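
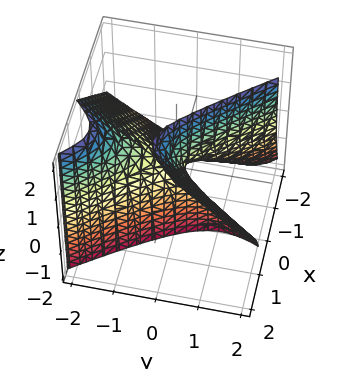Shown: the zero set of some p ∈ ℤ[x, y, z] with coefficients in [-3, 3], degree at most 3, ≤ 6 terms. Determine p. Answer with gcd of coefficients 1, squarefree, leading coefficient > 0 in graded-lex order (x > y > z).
3*x^2 - 3*x*z - 2*y^2 - 2*y*z + z

First, degree: the shape is more complex than any degree-1 surface, so deg p = 2.
Next, observable constraints: one z-axis crossing is at z = 0; one y-axis crossing is at y = 0; one x-axis crossing is at x = 0.
Finally, putting this together gives p.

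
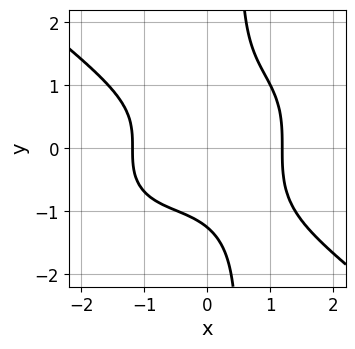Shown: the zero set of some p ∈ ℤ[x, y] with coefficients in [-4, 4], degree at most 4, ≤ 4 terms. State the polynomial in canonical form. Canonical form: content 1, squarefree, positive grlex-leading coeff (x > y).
x^4 + 2*x*y^3 - y^3 - 2

1. The degree is 4 — no degree-3 curve has this shape.
2. The integer polynomial consistent with all of this is the stated p.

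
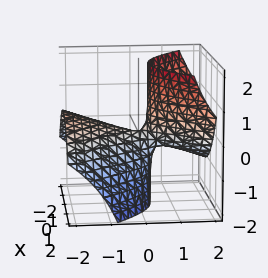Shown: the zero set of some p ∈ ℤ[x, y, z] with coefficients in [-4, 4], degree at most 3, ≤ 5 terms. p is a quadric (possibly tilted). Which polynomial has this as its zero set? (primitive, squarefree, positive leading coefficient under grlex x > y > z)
First, degree: a generic line meets the surface in up to 2 points, so deg p = 2.
Then, reading off the gridlines: it meets the x-axis at x = 0 (among the integer gridlines); it crosses the y-axis at the gridline y = 0; one z-axis crossing is at z = 0.
Finally, assembling these constraints gives the stated polynomial.

2*x^2 - y^2 - 3*y*z + z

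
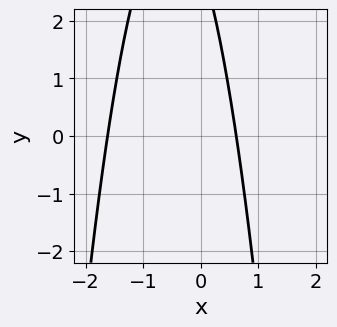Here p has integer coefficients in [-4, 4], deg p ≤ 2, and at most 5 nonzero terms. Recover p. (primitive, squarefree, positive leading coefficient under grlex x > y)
1. The degree is 2 — no degree-1 curve has this shape.
2. From the visible intercepts: no y-intercept at any integer in the box.
3. Assembling these constraints gives the stated polynomial.

3*x^2 + 3*x + y - 3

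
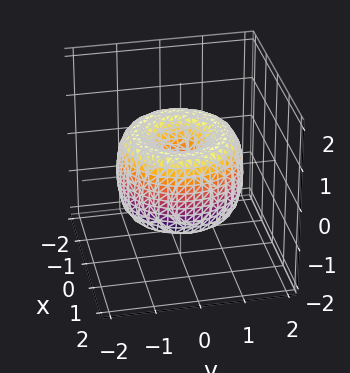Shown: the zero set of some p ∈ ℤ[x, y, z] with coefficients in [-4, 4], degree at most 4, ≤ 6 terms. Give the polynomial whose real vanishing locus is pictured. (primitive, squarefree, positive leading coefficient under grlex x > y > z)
x^4 + 2*x^2*y^2 + y^4 - 2*x^2 - 2*y^2 + z^2

(a) Degree: the shape is more complex than any degree-3 surface, so deg p = 4.
(b) Symmetry: every cross-section ⟂ z is a circle, so x, y appear only via x² + y².
(c) From the axis intercepts and sections: a circular section at z = -1 has radius exactly 1; it crosses the x-axis at the gridline x = 0; it crosses the z-axis at the gridline z = 0.
(d) Fitting integer coefficients to these (and the overall shape) gives p.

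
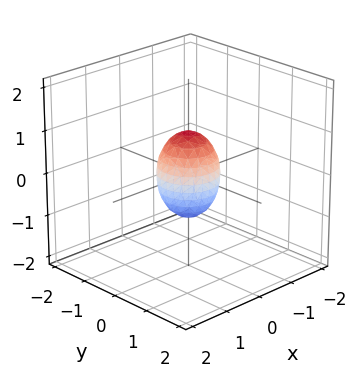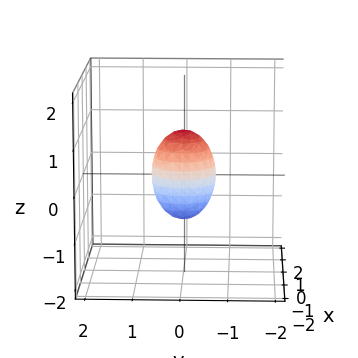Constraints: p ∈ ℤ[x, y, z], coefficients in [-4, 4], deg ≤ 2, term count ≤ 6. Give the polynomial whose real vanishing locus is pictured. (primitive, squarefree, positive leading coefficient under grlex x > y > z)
1. The degree is 2 — bounded and convex; a quadric.
2. Symmetries: rotational symmetry about the z-axis ⇒ p depends on x, y only through x² + y²; it's symmetric under z → −z, forcing even powers of z.
3. From the axis intercepts and sections: a circular section at z = 0 has radius between 0 and 1; the z-axis gridline crossings are at z ∈ {-1, 1}.
4. Solving for integer coefficients yields p as stated.

2*x^2 + 2*y^2 + z^2 - 1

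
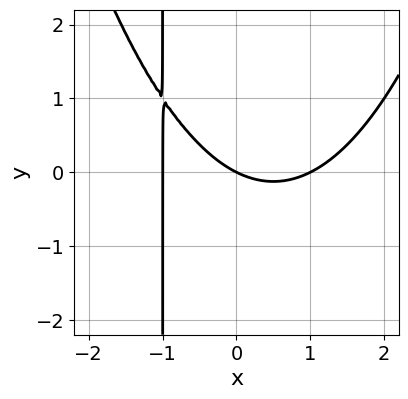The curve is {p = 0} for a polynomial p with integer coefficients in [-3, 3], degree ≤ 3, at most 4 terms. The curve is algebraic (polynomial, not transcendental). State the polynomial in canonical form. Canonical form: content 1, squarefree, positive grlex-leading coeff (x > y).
(a) deg p = 3.
(b) Against the integer gridlines: among the integer gridlines, it crosses the x-axis at x ∈ {-1, 0, 1}; it crosses the y-axis at the gridline y = 0.
(c) Matching integer coefficients to the picture gives p.

x^3 - 2*x*y - x - 2*y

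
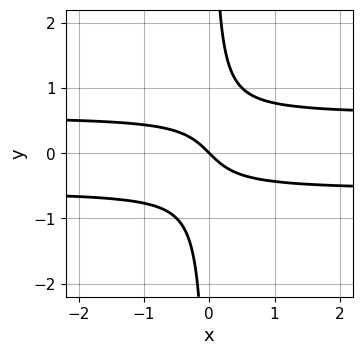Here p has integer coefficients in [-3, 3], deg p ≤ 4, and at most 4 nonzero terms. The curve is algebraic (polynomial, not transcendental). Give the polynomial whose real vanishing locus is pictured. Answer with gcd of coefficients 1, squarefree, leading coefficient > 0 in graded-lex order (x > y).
1. Degree: the shape is more complex than any degree-2 curve, so deg p = 3.
2. Observable constraints: it crosses the y-axis at the gridline y = 0; it crosses the x-axis at the gridline x = 0.
3. These observations pin down the coefficients.

3*x*y^2 - x - y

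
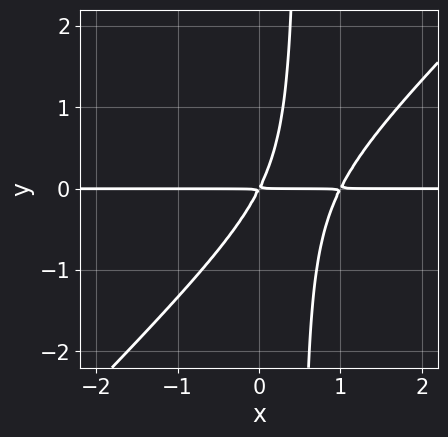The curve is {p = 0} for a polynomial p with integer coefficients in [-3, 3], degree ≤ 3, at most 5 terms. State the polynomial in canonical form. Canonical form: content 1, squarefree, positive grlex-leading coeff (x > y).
2*x^2*y - 2*x*y^2 - 2*x*y + y^2

deg p = 3. No degree-2 curve has this shape.
From the axis intercepts and sections: the visible x-axis segment lies entirely on the curve.
Fitting integer coefficients to these (and the overall shape) gives p.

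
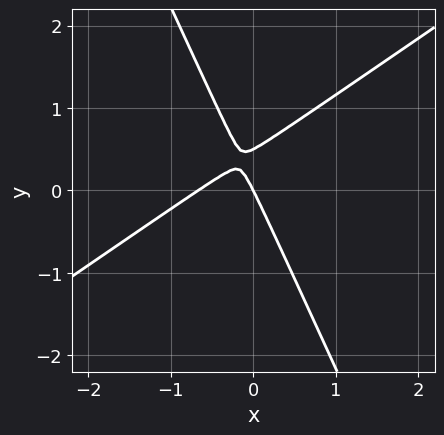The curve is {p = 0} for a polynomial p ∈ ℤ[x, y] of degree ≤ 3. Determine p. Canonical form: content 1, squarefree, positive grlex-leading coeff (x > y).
3*x^2 - 3*x*y - 2*y^2 + 2*x + y

deg p = 2. No degree-1 curve has this shape.
Against the integer gridlines: one y-axis crossing is at y = 0; it crosses the x-axis at the gridline x = 0.
Solving for integer coefficients yields p as stated.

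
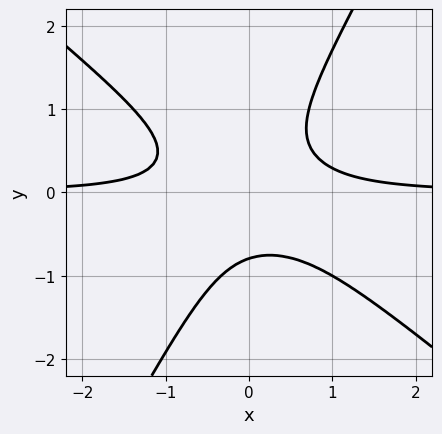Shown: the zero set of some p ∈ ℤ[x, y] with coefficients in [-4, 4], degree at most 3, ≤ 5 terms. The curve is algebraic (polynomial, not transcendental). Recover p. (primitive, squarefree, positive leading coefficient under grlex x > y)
3*x^2*y + 2*x*y^2 - 2*y^3 - 1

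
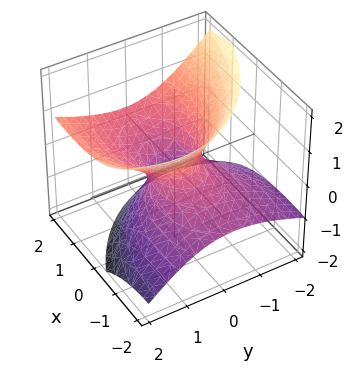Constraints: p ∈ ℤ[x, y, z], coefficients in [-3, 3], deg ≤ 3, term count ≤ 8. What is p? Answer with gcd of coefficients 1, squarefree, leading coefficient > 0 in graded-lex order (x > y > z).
x^2 - 3*x*z + 2*y^2 - 2*y*z - 3*z^2 - 1

1. Degree: no degree-1 surface has this shape, so deg p = 2.
2. Checking where it meets the axes: no z-intercept at any integer in the box; among the integer gridlines, it crosses the x-axis at x ∈ {-1, 1}.
3. The integer polynomial consistent with all of this is the stated p.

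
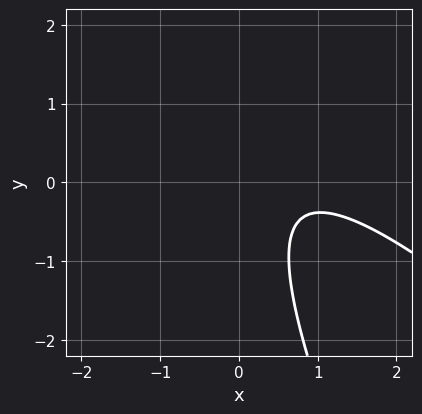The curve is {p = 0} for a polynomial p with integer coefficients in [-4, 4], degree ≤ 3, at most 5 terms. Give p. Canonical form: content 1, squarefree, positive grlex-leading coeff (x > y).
First, the degree is 2 — the shape is more complex than any degree-1 curve.
Then, against the integer gridlines: no y-intercept at any integer in the box; it misses every integer gridline on the x-axis.
Finally, these observations pin down the coefficients.

2*x^2 + 3*x*y + y^2 - 3*x + 2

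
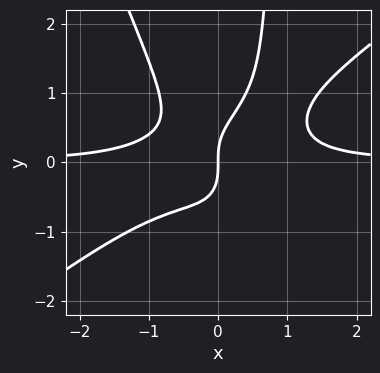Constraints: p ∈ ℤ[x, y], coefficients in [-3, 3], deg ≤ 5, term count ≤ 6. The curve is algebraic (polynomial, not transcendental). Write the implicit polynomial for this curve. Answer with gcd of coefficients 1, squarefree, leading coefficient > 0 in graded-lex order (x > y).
deg p = 4.
Against the integer gridlines: it meets the x-axis at x = 0 (among the integer gridlines); it crosses the y-axis at the gridline y = 0.
These observations pin down the coefficients.

2*x^3*y - 2*x^2*y^2 - x*y^3 + y^3 - x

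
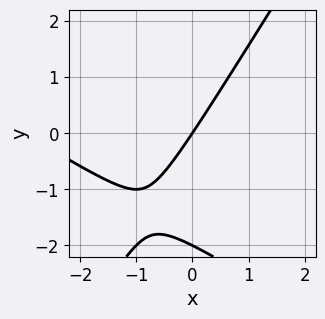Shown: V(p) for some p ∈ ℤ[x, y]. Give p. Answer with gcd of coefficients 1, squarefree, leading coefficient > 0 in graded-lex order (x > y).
The degree is 2 — a generic line meets the curve in up to 2 points.
Reading off the gridlines: it crosses the x-axis at the gridline x = 0; among the integer gridlines, it crosses the y-axis at y ∈ {-2, 0}.
Matching integer coefficients to the picture gives p.

x^2 + x*y - y^2 + 3*x - 2*y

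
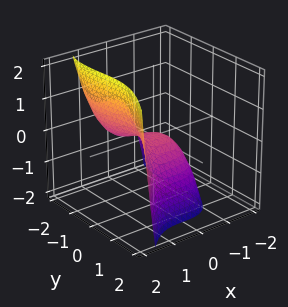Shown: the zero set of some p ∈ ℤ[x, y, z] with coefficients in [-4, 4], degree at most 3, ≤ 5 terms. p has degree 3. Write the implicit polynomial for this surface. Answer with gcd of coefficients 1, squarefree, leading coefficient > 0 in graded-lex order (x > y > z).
3*x^3 - y^3 - 2*y^2 - 3*z

(a) The degree is 3 — the shape is more complex than any degree-2 surface.
(b) From the axis intercepts and sections: it meets the z-axis at z = 0 (among the integer gridlines); one x-axis crossing is at x = 0; among the integer gridlines, it crosses the y-axis at y ∈ {-2, 0}.
(c) Matching integer coefficients to the picture gives p.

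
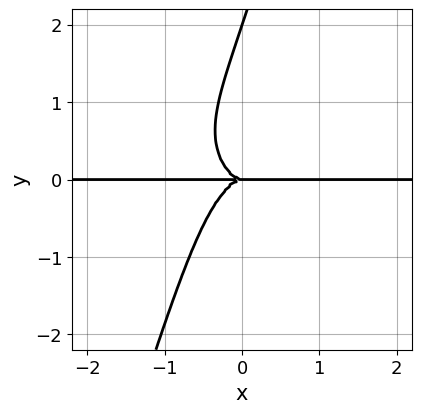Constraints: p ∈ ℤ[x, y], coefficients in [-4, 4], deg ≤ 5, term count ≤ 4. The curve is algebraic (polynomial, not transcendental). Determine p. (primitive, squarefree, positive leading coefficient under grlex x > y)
3*x^3*y + 3*x*y^3 - y^4 + 2*y^3

1. Degree: the shape is more complex than any degree-3 curve, so deg p = 4.
2. Checking where it meets the axes: among the integer gridlines, it crosses the y-axis at y ∈ {0, 2}; the visible x-axis segment lies entirely on the curve.
3. Putting this together gives p.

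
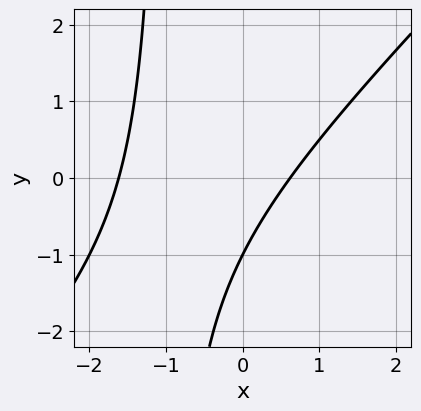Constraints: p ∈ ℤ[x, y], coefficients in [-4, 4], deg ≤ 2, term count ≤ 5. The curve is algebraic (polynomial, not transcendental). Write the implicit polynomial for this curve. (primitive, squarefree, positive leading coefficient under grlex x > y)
x^2 - x*y + x - y - 1

deg p = 2.
From the axis intercepts and sections: it meets the y-axis at y = -1 (among the integer gridlines).
Together with the visible shape, these determine p as stated.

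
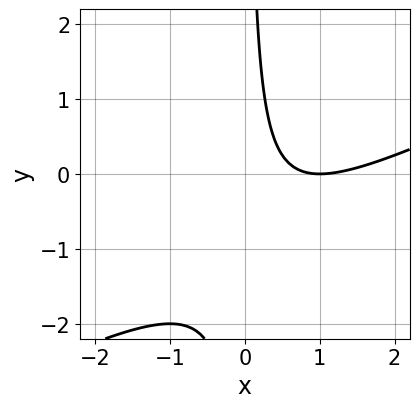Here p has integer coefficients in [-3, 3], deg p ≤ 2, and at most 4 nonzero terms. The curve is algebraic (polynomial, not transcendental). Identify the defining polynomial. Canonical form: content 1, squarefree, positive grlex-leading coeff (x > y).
x^2 - 2*x*y - 2*x + 1

First, the degree is 2 — no degree-1 curve has this shape.
Next, reading off the gridlines: one x-axis crossing is at x = 1; no y-intercept at any integer in the box.
Finally, fitting integer coefficients to these (and the overall shape) gives p.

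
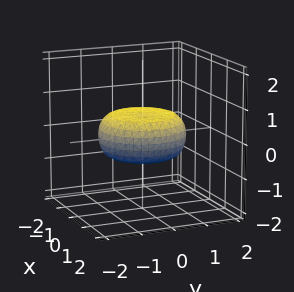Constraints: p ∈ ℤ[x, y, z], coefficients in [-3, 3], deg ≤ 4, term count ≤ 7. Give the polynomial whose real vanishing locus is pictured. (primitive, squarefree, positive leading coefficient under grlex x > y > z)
(a) Degree: no degree-3 surface has this shape, so deg p = 4.
(b) By symmetry, the z-axis is an axis of rotation, so x and y enter only as x² + y².
(c) Observable constraints: a circular section at z = 0 has radius between 1 and 2.
(d) Together with the visible shape, these determine p as stated.

x^4 + 2*x^2*y^2 + y^4 - x^2 - y^2 + 3*z^2 - 1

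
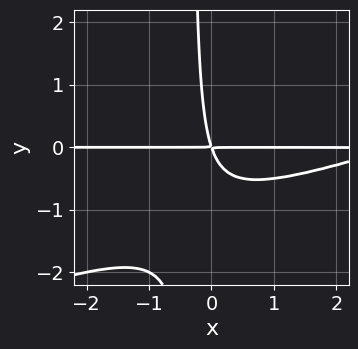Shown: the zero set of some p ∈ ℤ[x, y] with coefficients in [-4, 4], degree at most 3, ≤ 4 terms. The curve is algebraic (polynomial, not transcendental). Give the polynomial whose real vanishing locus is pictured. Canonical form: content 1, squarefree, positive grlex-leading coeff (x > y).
x^2*y - 3*x*y^2 - 3*x*y - y^2

First, the degree is 3 — no degree-2 curve has this shape.
Next, checking where it meets the axes: every point of the x-axis in the box is on the curve.
Finally, together with the visible shape, these determine p as stated.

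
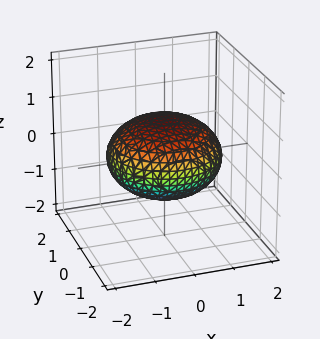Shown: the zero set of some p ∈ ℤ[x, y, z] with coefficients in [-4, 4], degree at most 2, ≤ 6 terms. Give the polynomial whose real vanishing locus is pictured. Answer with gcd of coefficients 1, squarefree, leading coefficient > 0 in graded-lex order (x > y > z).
x^2 + y^2 + 2*z^2 - 2

First, degree: the shape is more complex than any degree-1 surface, so deg p = 2.
Next, symmetry: the surface is invariant under rotation about z: p = q(x² + y², z).
Then, from the visible intercepts: the z-axis gridline crossings are at z ∈ {-1, 1}; a circular section at z = 0 has radius between 1 and 2.
Finally, together with the visible shape, these determine p as stated.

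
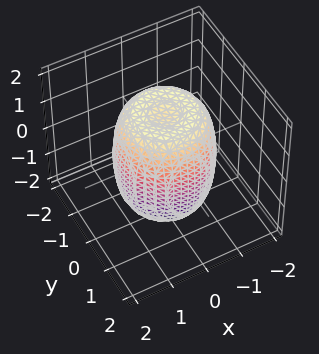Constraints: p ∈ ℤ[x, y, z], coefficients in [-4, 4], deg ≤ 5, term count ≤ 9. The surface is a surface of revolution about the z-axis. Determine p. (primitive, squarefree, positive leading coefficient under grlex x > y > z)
2*x^4 + 4*x^2*y^2 + 2*y^4 - 2*x^2 - 2*y^2 + z^2 - 2

Degree: the shape is more complex than any degree-3 surface, so deg p = 4.
Symmetries: rotational symmetry about the z-axis ⇒ p depends on x, y only through x² + y².
Against the integer gridlines: a circular section at z = 1 has radius between 1 and 2.
Fitting integer coefficients to these (and the overall shape) gives p.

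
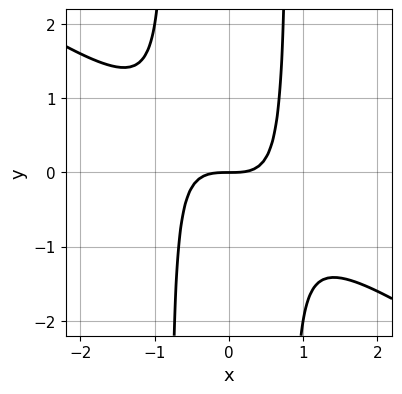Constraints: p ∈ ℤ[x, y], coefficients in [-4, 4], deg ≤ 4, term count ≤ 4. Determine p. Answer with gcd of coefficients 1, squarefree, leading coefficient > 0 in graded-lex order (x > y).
First, deg p = 3.
Next, from the axis intercepts and sections: it meets the x-axis at x = 0 (among the integer gridlines); one y-axis crossing is at y = 0.
Finally, solving for integer coefficients yields p as stated.

2*x^3 + 3*x^2*y - 2*y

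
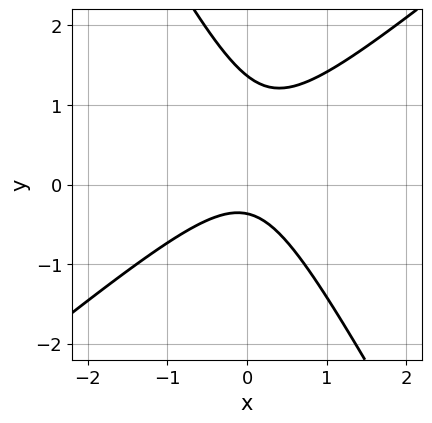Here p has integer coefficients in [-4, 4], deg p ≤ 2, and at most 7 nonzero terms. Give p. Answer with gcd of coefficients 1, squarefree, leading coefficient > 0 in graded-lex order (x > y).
3*x^2 - 2*x*y - 2*y^2 + 2*y + 1

(a) The degree is 2 — no degree-1 curve has this shape.
(b) Reading off the gridlines: no x-intercept at any integer in the box.
(c) These observations pin down the coefficients.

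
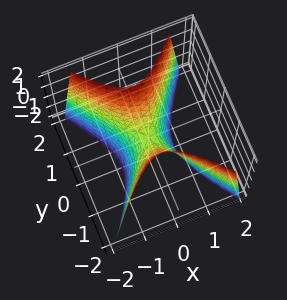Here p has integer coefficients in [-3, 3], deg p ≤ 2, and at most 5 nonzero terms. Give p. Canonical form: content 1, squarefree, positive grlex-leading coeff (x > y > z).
3*x^2 - 2*y^2 + z

First, degree: a hyperbolic paraboloid; a quadric, so deg p = 2.
Then, symmetries: it's symmetric under x → −x, forcing even powers of x; the y ↦ −y reflection is a symmetry, so y appears only in even powers.
Then, from the visible intercepts: it crosses the z-axis at the gridline z = 0; one x-axis crossing is at x = 0; one y-axis crossing is at y = 0.
Finally, solving for integer coefficients yields p as stated.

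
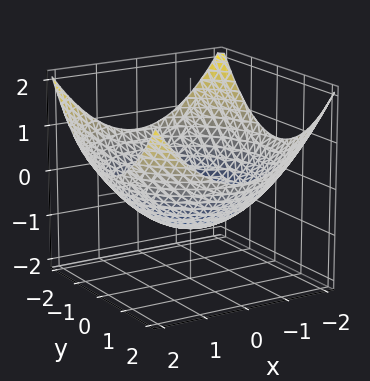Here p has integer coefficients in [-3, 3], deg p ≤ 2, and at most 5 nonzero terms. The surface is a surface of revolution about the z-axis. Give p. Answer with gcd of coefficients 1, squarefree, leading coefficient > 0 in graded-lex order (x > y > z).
x^2 + y^2 - 3*z - 3

(a) deg p = 2. The shape is more complex than any degree-1 surface.
(b) Symmetries: the z-axis is an axis of rotation, so x and y enter only as x² + y².
(c) Checking where it meets the axes: a circular section at z = 0 has radius between 1 and 2; it meets the z-axis at z = -1 (among the integer gridlines).
(d) Solving for integer coefficients yields p as stated.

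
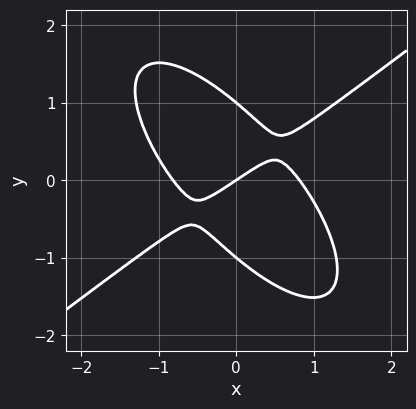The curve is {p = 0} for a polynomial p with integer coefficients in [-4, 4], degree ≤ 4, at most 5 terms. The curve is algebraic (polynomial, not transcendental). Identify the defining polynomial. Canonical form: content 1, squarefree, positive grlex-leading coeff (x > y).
3*x^3 - 3*x*y^2 - 3*y^3 - 2*x + 3*y

First, deg p = 3. A generic line meets the curve in up to 3 points.
Then, from the axis intercepts and sections: the y-axis gridline crossings are at y ∈ {-1, 0, 1}; one x-axis crossing is at x = 0.
Finally, these observations pin down the coefficients.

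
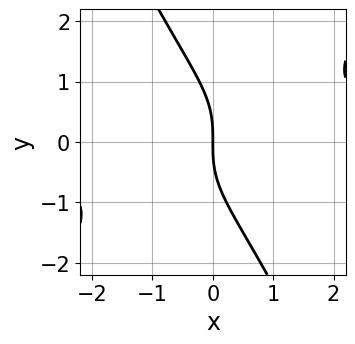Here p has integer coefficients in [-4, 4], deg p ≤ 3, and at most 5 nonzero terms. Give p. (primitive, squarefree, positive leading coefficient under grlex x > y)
First, the degree is 3 — the shape is more complex than any degree-2 curve.
Next, observable constraints: it meets the y-axis at y = 0 (among the integer gridlines); one x-axis crossing is at x = 0.
Finally, assembling these constraints gives the stated polynomial.

2*x^2*y - x*y^2 - y^3 - 3*x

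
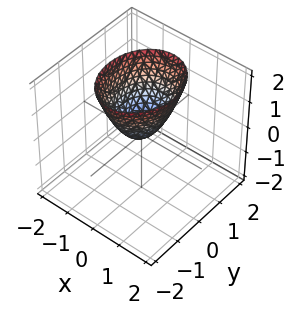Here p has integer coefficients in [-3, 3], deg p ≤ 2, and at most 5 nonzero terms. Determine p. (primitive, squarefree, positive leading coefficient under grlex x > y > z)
3*x^2 + 2*y^2 - 2*z

(a) Degree: a single bowl opening along one axis; a quadric, so deg p = 2.
(b) Symmetries: mirror symmetry x ↦ −x ⇒ only even powers of x; the y ↦ −y reflection is a symmetry, so y appears only in even powers.
(c) From the visible intercepts: one y-axis crossing is at y = 0; it crosses the x-axis at the gridline x = 0; it meets the z-axis at z = 0 (among the integer gridlines).
(d) Assembling these constraints gives the stated polynomial.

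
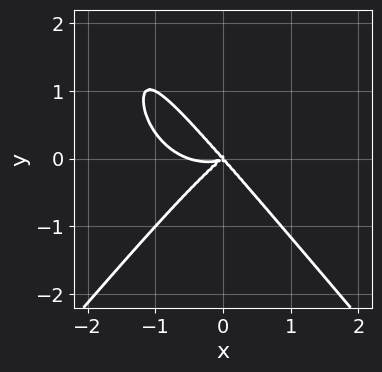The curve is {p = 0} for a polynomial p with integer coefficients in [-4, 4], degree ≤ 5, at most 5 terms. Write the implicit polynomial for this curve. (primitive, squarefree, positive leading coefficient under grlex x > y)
Degree: the shape is more complex than any degree-3 curve, so deg p = 4.
Reading off the gridlines: one y-axis crossing is at y = 0; it meets the x-axis at x = 0 (among the integer gridlines).
Solving for integer coefficients yields p as stated.

2*x^4 - y^4 + x^3 - 3*x^2*y + 3*y^3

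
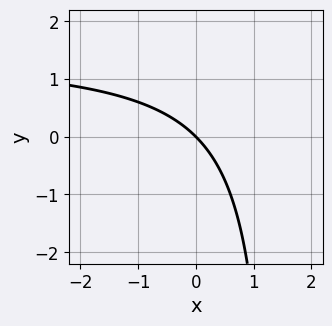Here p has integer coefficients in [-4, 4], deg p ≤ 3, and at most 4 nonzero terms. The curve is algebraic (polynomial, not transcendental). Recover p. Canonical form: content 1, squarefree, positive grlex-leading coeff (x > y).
First, deg p = 2. A generic line meets the curve in up to 2 points.
Next, observable constraints: it meets the y-axis at y = 0 (among the integer gridlines); it crosses the x-axis at the gridline x = 0.
Finally, these observations pin down the coefficients.

2*x*y - 3*x - 3*y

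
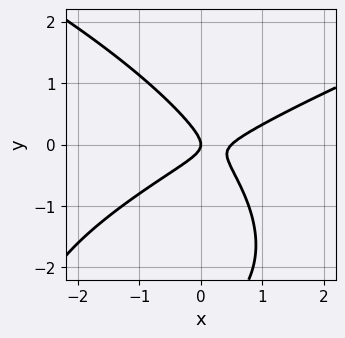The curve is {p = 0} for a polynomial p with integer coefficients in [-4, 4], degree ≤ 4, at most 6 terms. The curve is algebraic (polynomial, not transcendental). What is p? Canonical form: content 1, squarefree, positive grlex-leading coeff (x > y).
y^3 - 2*x^2 + 2*x*y + 3*y^2 + x

deg p = 3. A generic line meets the curve in up to 3 points.
Checking where it meets the axes: one x-axis crossing is at x = 0; it meets the y-axis at y = 0 (among the integer gridlines).
Together with the visible shape, these determine p as stated.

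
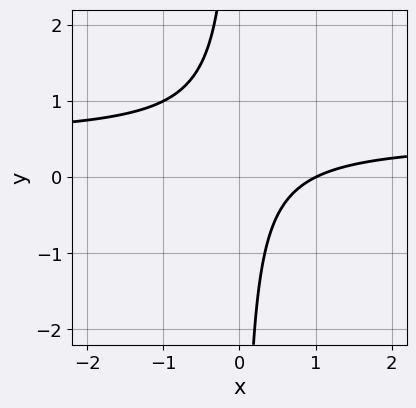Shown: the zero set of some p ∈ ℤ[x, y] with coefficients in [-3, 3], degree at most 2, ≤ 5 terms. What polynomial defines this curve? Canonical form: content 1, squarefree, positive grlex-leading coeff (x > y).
2*x*y - x + 1

First, degree: a generic line meets the curve in up to 2 points, so deg p = 2.
Then, observable constraints: one x-axis crossing is at x = 1; it misses every integer gridline on the y-axis.
Finally, these observations pin down the coefficients.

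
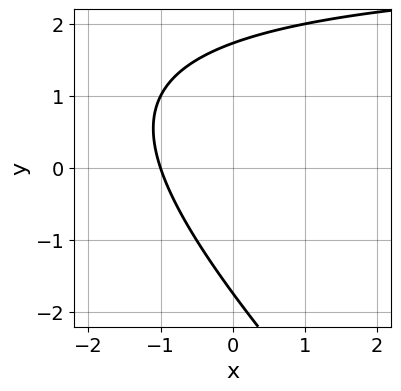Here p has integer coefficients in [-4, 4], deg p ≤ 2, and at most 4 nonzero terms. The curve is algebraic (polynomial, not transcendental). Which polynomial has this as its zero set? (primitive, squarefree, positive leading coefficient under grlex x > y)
1. The degree is 2 — a generic line meets the curve in up to 2 points.
2. From the visible intercepts: it meets the x-axis at x = -1 (among the integer gridlines).
3. These observations pin down the coefficients.

x*y + y^2 - 3*x - 3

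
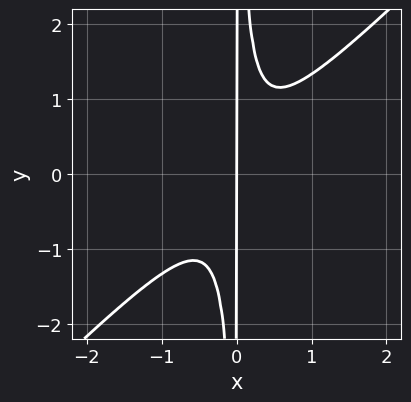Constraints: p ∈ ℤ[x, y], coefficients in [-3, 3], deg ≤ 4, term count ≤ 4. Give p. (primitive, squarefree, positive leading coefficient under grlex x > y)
3*x^3 - 3*x^2*y + x

Degree: a generic line meets the curve in up to 3 points, so deg p = 3.
Reading off the gridlines: it crosses the x-axis at the gridline x = 0; the visible y-axis segment lies entirely on the curve.
Together with the visible shape, these determine p as stated.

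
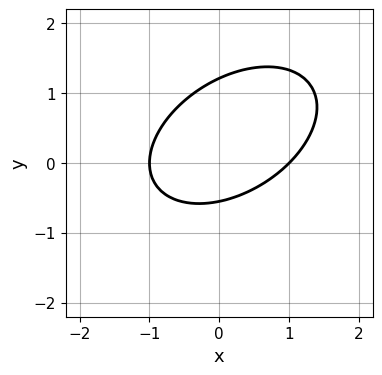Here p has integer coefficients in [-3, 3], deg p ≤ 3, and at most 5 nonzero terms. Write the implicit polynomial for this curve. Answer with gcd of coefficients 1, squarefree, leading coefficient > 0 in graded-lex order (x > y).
2*x^2 - 2*x*y + 3*y^2 - 2*y - 2

1. deg p = 2. The shape is more complex than any degree-1 curve.
2. Against the integer gridlines: among the integer gridlines, it crosses the x-axis at x ∈ {-1, 1}.
3. Fitting integer coefficients to these (and the overall shape) gives p.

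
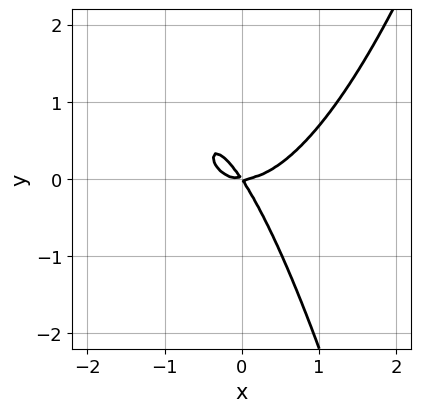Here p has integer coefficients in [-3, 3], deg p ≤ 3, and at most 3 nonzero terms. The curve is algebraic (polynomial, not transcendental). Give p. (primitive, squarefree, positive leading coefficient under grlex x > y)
3*x^3 - 3*x*y - 2*y^2

The degree is 3 — a generic line meets the curve in up to 3 points.
Reading off the gridlines: it crosses the y-axis at the gridline y = 0; it meets the x-axis at x = 0 (among the integer gridlines).
The integer polynomial consistent with all of this is the stated p.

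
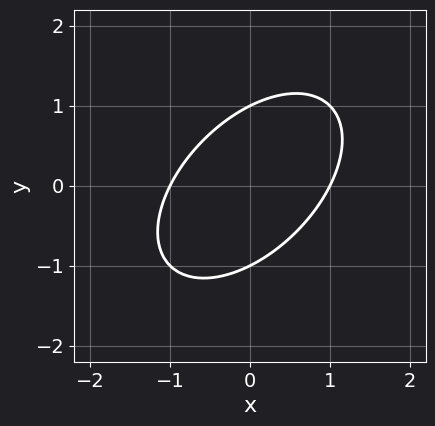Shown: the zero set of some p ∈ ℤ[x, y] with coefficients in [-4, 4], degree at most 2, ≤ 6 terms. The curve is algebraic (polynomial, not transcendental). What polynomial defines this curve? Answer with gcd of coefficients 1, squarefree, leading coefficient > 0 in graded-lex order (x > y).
The degree is 2 — the shape is more complex than any degree-1 curve.
Checking where it meets the axes: among the integer gridlines, it crosses the y-axis at y ∈ {-1, 1}; the x-axis gridline crossings are at x ∈ {-1, 1}.
Matching integer coefficients to the picture gives p.

x^2 - x*y + y^2 - 1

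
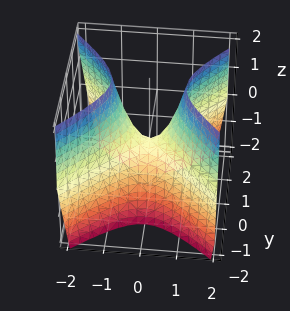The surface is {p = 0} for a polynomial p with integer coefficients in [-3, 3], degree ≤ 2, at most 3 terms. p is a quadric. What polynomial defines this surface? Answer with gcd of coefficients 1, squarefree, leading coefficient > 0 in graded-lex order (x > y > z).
2*x^2 - 2*y^2 - z

(a) deg p = 2. A saddle surface; a quadric.
(b) Symmetries: mirror symmetry x ↦ −x ⇒ only even powers of x; mirror symmetry y ↦ −y ⇒ only even powers of y.
(c) From the visible intercepts: it crosses the z-axis at the gridline z = 0; it meets the x-axis at x = 0 (among the integer gridlines); one y-axis crossing is at y = 0.
(d) Putting this together gives p.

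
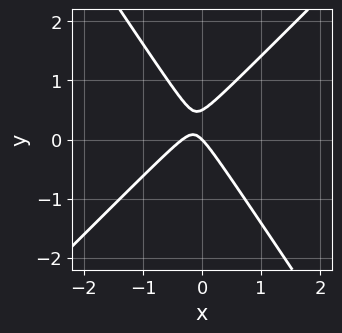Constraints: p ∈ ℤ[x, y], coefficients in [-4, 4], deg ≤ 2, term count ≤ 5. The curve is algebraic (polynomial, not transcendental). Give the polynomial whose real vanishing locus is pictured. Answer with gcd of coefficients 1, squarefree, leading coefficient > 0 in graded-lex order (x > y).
3*x^2 - x*y - 2*y^2 + x + y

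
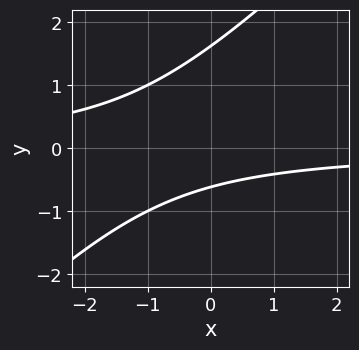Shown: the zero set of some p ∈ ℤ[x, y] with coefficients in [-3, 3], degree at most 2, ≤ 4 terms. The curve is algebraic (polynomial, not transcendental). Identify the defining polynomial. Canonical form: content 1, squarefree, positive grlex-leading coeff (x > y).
x*y - y^2 + y + 1

Degree: a generic line meets the curve in up to 2 points, so deg p = 2.
Checking where it meets the axes: the curve avoids every integer x-axis point in the box.
Fitting integer coefficients to these (and the overall shape) gives p.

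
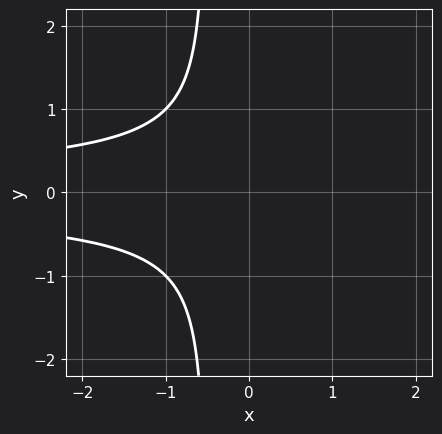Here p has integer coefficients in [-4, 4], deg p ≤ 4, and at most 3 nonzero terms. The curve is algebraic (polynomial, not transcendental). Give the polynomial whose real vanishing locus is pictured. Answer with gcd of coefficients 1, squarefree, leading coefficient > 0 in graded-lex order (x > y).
The degree is 3 — a generic line meets the curve in up to 3 points.
Symmetries: mirror symmetry y ↦ −y ⇒ only even powers of y.
Against the integer gridlines: the curve avoids every integer y-axis point in the box; no x-intercept at any integer in the box.
Solving for integer coefficients yields p as stated.

2*x*y^2 + y^2 + 1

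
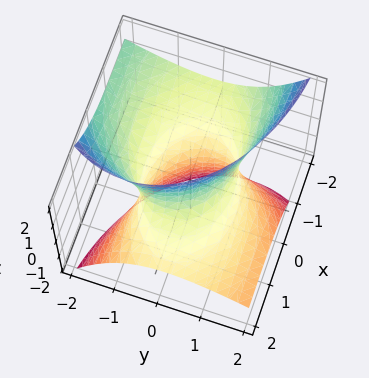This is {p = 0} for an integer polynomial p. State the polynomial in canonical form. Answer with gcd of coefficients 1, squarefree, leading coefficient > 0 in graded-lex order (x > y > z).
x^2 + 3*x*z + 2*y^2 + 2*y*z - z^2 - 2

1. Degree: a generic line meets the surface in up to 2 points, so deg p = 2.
2. Checking where it meets the axes: among the integer gridlines, it crosses the y-axis at y ∈ {-1, 1}; it misses every integer gridline on the z-axis.
3. Together with the visible shape, these determine p as stated.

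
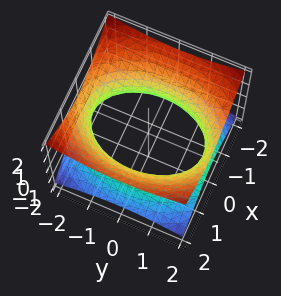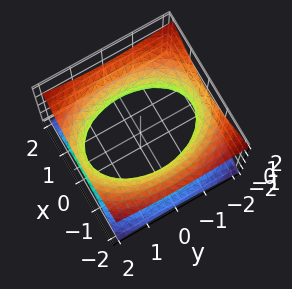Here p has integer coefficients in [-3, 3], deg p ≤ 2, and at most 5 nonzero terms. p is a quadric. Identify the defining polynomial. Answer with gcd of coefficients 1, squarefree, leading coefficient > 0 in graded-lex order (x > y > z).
2*x^2 + y^2 - 3*z^2 - 3

First, deg p = 2. One connected sheet with a waist; a quadric.
Next, symmetries: mirror symmetry y ↦ −y ⇒ only even powers of y; it's symmetric under x → −x, forcing even powers of x; mirror symmetry z ↦ −z ⇒ only even powers of z.
Then, from the visible intercepts: the surface avoids every integer z-axis point in the box.
Finally, fitting integer coefficients to these (and the overall shape) gives p.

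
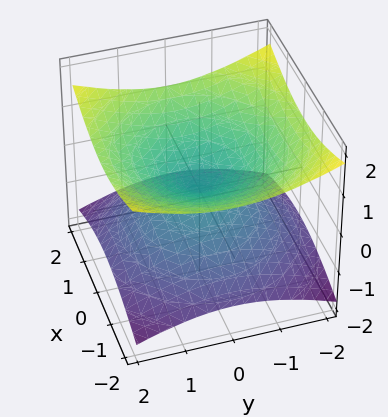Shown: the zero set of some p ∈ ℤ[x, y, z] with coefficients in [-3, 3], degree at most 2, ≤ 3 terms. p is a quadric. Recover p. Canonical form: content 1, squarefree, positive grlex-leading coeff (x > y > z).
x^2 + y^2 - 3*z^2

1. Degree: two nappes meeting at a single point; a quadric, so deg p = 2.
2. Symmetries: rotational symmetry about the z-axis ⇒ p depends on x, y only through x² + y²; the z ↦ −z reflection is a symmetry, so z appears only in even powers.
3. Against the integer gridlines: it meets the y-axis at y = 0 (among the integer gridlines); it meets the z-axis at z = 0 (among the integer gridlines); a circular section at z = -1 has radius between 1 and 2.
4. Matching integer coefficients to the picture gives p.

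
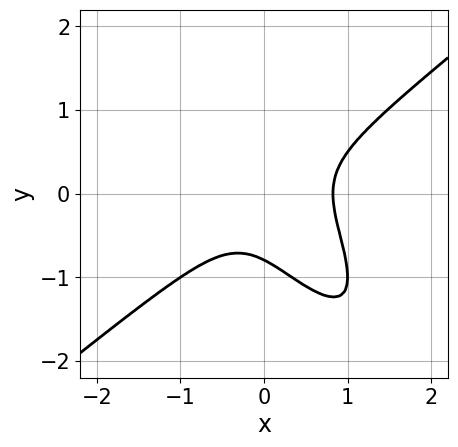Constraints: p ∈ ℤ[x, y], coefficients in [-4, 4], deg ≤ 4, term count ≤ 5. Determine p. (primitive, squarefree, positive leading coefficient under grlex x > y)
First, deg p = 3. No degree-2 curve has this shape.
Finally, the integer polynomial consistent with all of this is the stated p.

3*x^3 - 3*x*y^2 - 2*y^3 - x^2 - 1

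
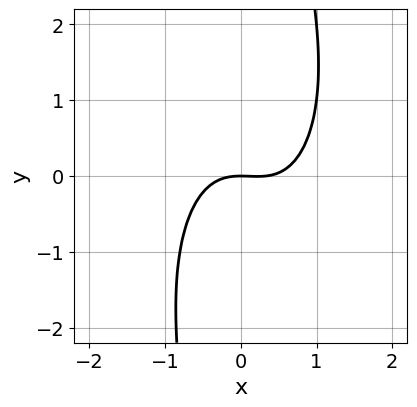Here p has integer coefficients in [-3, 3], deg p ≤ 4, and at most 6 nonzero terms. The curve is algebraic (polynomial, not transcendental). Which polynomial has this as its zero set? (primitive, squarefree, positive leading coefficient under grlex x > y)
3*x^3 + x*y^2 - x^2 - 3*y

deg p = 3.
From the axis intercepts and sections: it crosses the y-axis at the gridline y = 0; it crosses the x-axis at the gridline x = 0.
Fitting integer coefficients to these (and the overall shape) gives p.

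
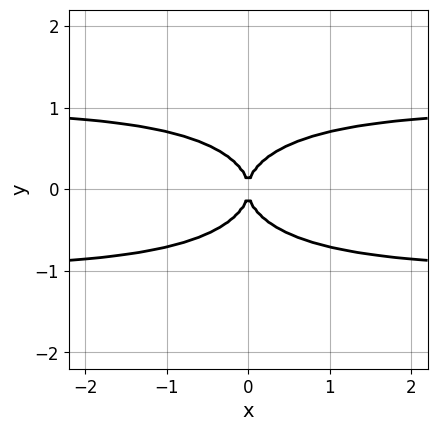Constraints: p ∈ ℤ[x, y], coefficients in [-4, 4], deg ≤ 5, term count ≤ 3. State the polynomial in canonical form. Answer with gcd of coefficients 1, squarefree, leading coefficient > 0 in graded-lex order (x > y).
x^2*y^2 + 2*y^4 - x^2

Degree: no degree-3 curve has this shape, so deg p = 4.
Symmetries: the y ↦ −y reflection is a symmetry, so y appears only in even powers; it's symmetric under x → −x, forcing even powers of x.
From the axis intercepts and sections: one y-axis crossing is at y = 0; one x-axis crossing is at x = 0.
Solving for integer coefficients yields p as stated.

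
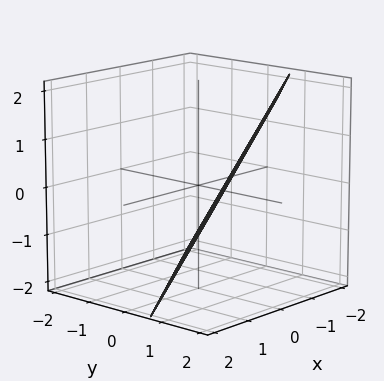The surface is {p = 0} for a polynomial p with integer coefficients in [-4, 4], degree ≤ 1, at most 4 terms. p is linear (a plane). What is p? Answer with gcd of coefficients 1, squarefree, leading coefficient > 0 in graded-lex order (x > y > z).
2*x - 3*y + 2*z + 2

1. The degree is 1 — the surface is flat (a plane).
2. From the axis intercepts and sections: one x-axis crossing is at x = -1; it crosses the z-axis at the gridline z = -1.
3. Together with the visible shape, these determine p as stated.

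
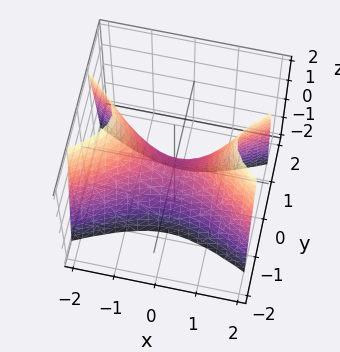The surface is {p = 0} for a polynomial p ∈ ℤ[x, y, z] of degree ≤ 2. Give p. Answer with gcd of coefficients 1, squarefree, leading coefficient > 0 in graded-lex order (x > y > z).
x^2 - 3*y^2 - z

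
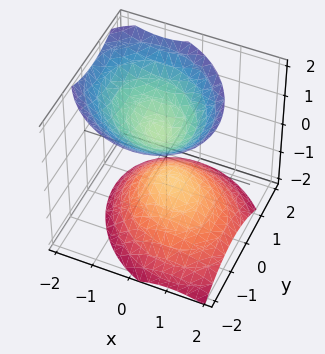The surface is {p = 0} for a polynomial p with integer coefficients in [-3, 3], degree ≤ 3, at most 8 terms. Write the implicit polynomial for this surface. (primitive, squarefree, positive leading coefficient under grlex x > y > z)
(a) There are 2 components. Treating them together as one polynomial.
(b) The degree is 2 — no degree-1 surface has this shape.
(c) From the axis intercepts and sections: no y-intercept at any integer in the box; no x-intercept at any integer in the box.
(d) Solving for integer coefficients yields p as stated.

2*x^2 + x*y + x*z + 2*y^2 - 2*z^2 + 1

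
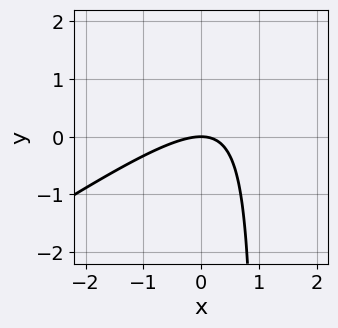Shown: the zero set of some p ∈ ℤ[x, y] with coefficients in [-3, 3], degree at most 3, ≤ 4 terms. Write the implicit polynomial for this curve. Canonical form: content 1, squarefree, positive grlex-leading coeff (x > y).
2*x^2 - 3*x*y + 3*y

The degree is 2 — no degree-1 curve has this shape.
Checking where it meets the axes: it meets the y-axis at y = 0 (among the integer gridlines); one x-axis crossing is at x = 0.
Matching integer coefficients to the picture gives p.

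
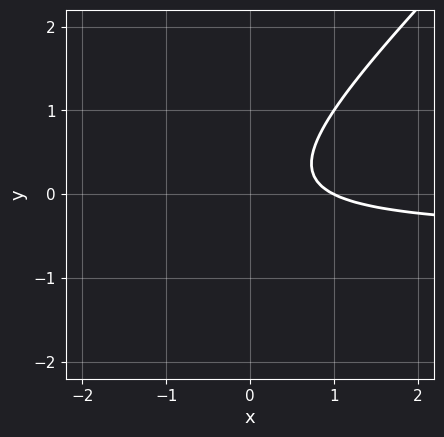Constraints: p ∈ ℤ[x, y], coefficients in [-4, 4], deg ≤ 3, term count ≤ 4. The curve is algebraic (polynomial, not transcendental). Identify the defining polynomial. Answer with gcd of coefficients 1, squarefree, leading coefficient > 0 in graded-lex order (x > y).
2*x*y - 2*y^2 + x - 1

(a) The degree is 2 — a generic line meets the curve in up to 2 points.
(b) Checking where it meets the axes: it misses every integer gridline on the y-axis; it crosses the x-axis at the gridline x = 1.
(c) Assembling these constraints gives the stated polynomial.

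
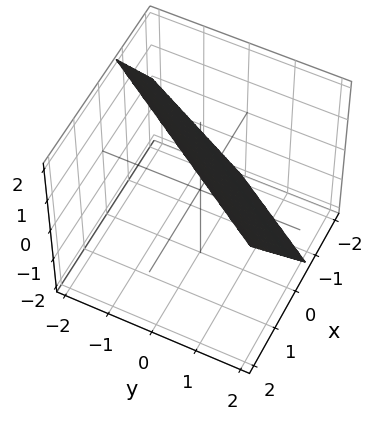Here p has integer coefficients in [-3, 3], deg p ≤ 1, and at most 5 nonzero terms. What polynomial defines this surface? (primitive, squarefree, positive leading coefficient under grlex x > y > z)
3*x - 2*y - 2*z + 2

Degree: the surface is flat (a plane), so deg p = 1.
Reading off the gridlines: it meets the z-axis at z = 1 (among the integer gridlines); one y-axis crossing is at y = 1.
Assembling these constraints gives the stated polynomial.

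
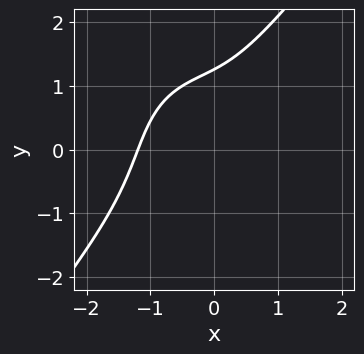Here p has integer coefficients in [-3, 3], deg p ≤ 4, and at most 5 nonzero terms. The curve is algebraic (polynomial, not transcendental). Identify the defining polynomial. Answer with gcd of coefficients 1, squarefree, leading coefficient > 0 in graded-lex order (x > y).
First, degree: the shape is more complex than any degree-2 curve, so deg p = 3.
Finally, putting this together gives p.

2*x^3 - y^3 + x^2 + 2*x*y + 2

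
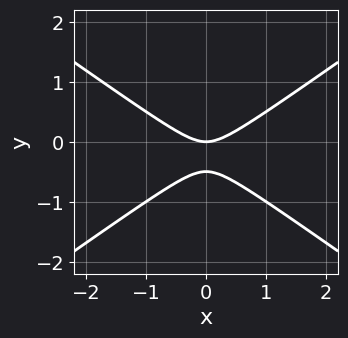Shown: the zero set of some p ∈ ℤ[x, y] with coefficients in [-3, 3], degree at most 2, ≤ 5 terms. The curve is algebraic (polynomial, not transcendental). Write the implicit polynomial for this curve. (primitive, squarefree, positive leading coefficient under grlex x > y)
x^2 - 2*y^2 - y

First, deg p = 2. No degree-1 curve has this shape.
Next, symmetries: it's symmetric under x → −x, forcing even powers of x.
Next, from the visible intercepts: one x-axis crossing is at x = 0; it crosses the y-axis at the gridline y = 0.
Finally, the integer polynomial consistent with all of this is the stated p.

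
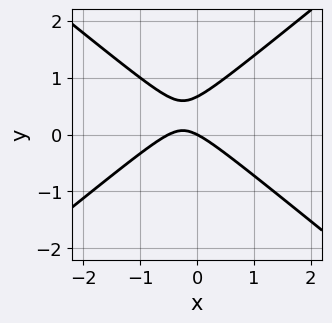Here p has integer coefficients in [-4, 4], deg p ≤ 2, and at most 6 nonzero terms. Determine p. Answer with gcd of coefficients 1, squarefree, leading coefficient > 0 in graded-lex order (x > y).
2*x^2 - 3*y^2 + x + 2*y

First, the degree is 2 — no degree-1 curve has this shape.
Then, against the integer gridlines: it meets the x-axis at x = 0 (among the integer gridlines); it meets the y-axis at y = 0 (among the integer gridlines).
Finally, these observations pin down the coefficients.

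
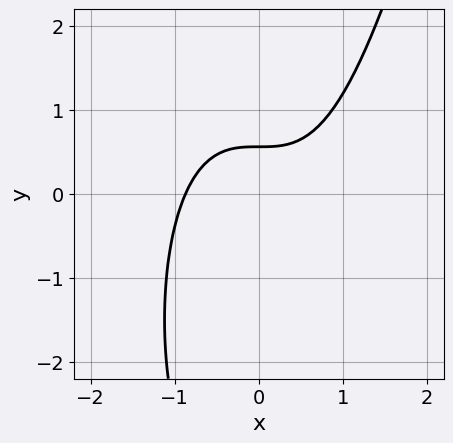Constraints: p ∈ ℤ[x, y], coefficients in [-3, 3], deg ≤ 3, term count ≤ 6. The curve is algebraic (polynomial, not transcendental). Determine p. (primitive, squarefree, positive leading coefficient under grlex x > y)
3*x^3 - y^2 - 3*y + 2

1. The degree is 3 — the shape is more complex than any degree-2 curve.
2. Solving for integer coefficients yields p as stated.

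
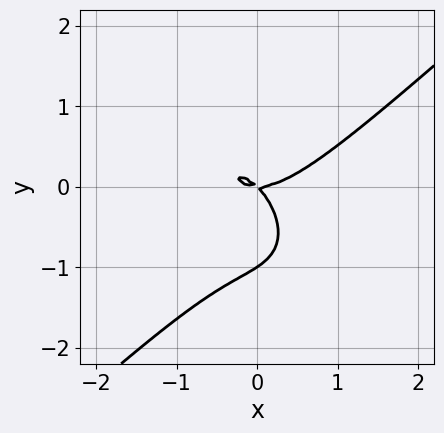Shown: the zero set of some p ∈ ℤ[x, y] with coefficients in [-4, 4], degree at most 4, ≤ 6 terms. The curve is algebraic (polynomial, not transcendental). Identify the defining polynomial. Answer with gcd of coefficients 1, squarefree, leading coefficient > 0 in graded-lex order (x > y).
(a) The degree is 3 — the shape is more complex than any degree-2 curve.
(b) Against the integer gridlines: the y-axis gridline crossings are at y ∈ {-1, 0}; it meets the x-axis at x = 0 (among the integer gridlines).
(c) These observations pin down the coefficients.

3*x^3 - x*y^2 - 3*y^3 - 3*x*y - 3*y^2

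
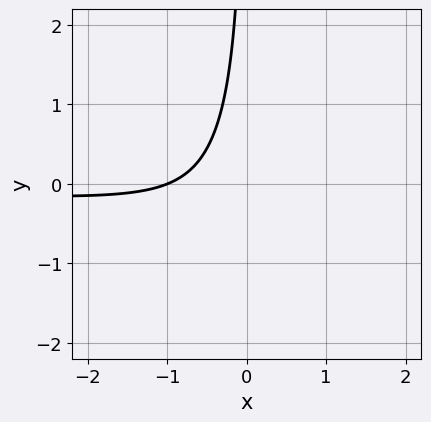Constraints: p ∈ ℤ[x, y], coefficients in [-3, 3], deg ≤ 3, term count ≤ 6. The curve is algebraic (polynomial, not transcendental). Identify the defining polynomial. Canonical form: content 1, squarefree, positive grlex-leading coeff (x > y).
2*x^2*y - x*y^2 - 3*x*y - 2*x - 2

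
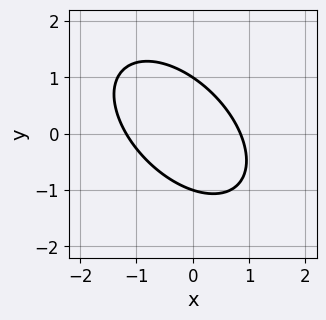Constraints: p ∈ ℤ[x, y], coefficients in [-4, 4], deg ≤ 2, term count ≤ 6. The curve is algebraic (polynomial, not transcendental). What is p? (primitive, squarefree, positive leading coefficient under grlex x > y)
3*x^2 + 3*x*y + 3*y^2 + x - 3

(a) The degree is 2 — the shape is more complex than any degree-1 curve.
(b) From the visible intercepts: the y-axis gridline crossings are at y ∈ {-1, 1}.
(c) Fitting integer coefficients to these (and the overall shape) gives p.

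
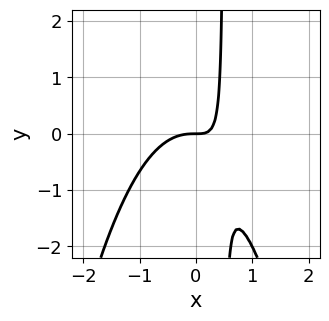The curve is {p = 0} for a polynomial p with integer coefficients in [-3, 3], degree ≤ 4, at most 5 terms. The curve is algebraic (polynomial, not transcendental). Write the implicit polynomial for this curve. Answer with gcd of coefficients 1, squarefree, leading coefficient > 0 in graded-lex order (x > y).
(a) Degree: a generic line meets the curve in up to 3 points, so deg p = 3.
(b) Observable constraints: one x-axis crossing is at x = 0; it crosses the y-axis at the gridline y = 0.
(c) Fitting integer coefficients to these (and the overall shape) gives p.

2*x^3 + 2*x*y - y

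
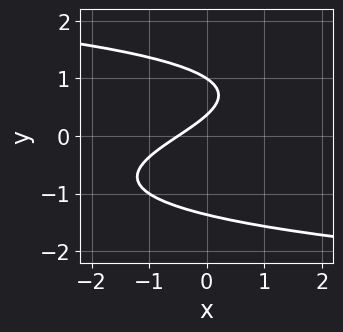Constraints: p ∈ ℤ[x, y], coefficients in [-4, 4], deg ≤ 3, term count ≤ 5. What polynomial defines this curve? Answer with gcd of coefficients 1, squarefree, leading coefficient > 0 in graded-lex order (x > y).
2*y^3 + 2*x - 3*y + 1

First, degree: no degree-2 curve has this shape, so deg p = 3.
Then, observable constraints: it crosses the y-axis at the gridline y = 1.
Finally, putting this together gives p.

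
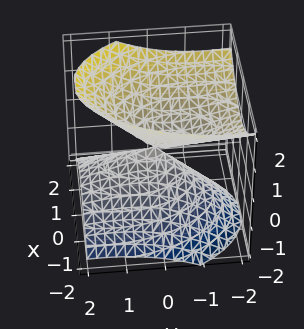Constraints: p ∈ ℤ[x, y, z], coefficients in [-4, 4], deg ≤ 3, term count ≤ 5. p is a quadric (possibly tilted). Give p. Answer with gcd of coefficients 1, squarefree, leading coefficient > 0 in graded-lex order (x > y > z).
1. I count 2 distinct pieces. Treating them together as one polynomial.
2. Degree: no degree-1 surface has this shape, so deg p = 2.
3. Observable constraints: it crosses the y-axis at the gridline y = 0; it meets the z-axis at z = 0 (among the integer gridlines); it crosses the x-axis at the gridline x = 0.
4. Together with the visible shape, these determine p as stated.

3*x^2 - x*z + y^2 + 2*y*z - 3*z^2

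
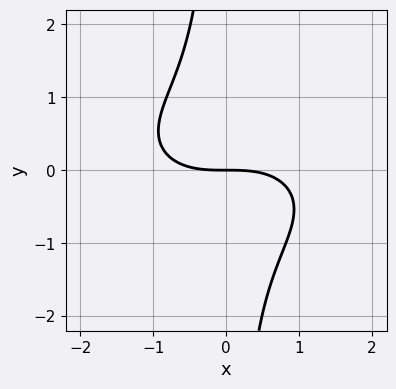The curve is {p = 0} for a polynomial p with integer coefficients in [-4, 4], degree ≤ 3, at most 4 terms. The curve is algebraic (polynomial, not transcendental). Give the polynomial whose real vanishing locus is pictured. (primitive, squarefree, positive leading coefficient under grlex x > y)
(a) deg p = 3.
(b) Observable constraints: it meets the x-axis at x = 0 (among the integer gridlines); one y-axis crossing is at y = 0.
(c) These observations pin down the coefficients.

x^3 + 3*x*y^2 + 3*y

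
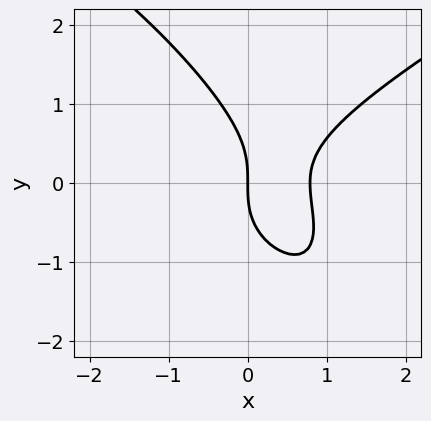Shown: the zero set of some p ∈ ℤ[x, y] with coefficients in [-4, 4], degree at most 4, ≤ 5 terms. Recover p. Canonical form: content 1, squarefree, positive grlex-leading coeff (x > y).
The degree is 3 — the shape is more complex than any degree-2 curve.
Observable constraints: it crosses the y-axis at the gridline y = 0; it meets the x-axis at x = 0 (among the integer gridlines).
Fitting integer coefficients to these (and the overall shape) gives p.

x^3 - 2*x*y^2 - 2*y^3 + 3*x^2 - 3*x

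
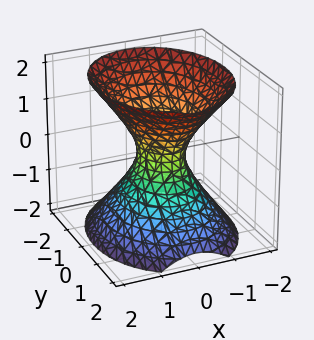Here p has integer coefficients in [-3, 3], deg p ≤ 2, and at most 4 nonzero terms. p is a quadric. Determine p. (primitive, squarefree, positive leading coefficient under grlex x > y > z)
3*x^2 + 2*y^2 - 2*z^2 - 1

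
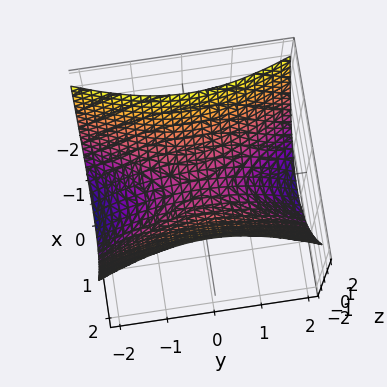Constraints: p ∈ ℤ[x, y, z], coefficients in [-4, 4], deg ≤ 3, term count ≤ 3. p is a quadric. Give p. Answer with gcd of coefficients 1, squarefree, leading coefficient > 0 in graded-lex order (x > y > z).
First, degree: a saddle surface; a quadric, so deg p = 2.
Then, symmetries: the x ↦ −x reflection is a symmetry, so x appears only in even powers; the y ↦ −y reflection is a symmetry, so y appears only in even powers.
Next, from the axis intercepts and sections: it crosses the x-axis at the gridline x = 0; one z-axis crossing is at z = 0.
Finally, together with the visible shape, these determine p as stated.

3*x^2 - y^2 - 3*z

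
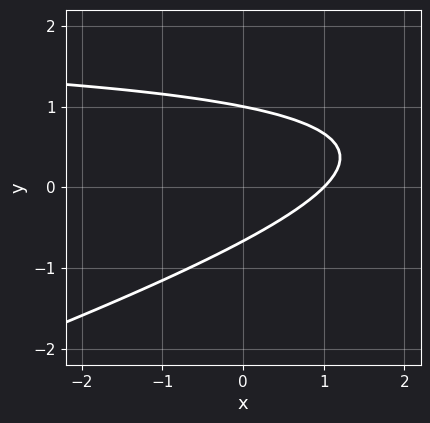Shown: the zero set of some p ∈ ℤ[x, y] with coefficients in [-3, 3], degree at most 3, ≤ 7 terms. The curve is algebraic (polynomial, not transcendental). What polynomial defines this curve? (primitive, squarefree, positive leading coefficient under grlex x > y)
1. deg p = 2. The shape is more complex than any degree-1 curve.
2. Checking where it meets the axes: one x-axis crossing is at x = 1; it crosses the y-axis at the gridline y = 1.
3. The integer polynomial consistent with all of this is the stated p.

x*y - 3*y^2 - 2*x + y + 2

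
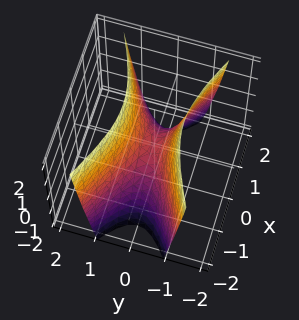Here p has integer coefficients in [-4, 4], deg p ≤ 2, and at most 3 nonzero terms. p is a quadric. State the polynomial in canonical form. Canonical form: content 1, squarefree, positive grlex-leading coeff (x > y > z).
x^2 - 3*y^2 + z

(a) deg p = 2. A hyperbolic paraboloid; a quadric.
(b) Symmetries: it's symmetric under x → −x, forcing even powers of x; mirror symmetry y ↦ −y ⇒ only even powers of y.
(c) From the axis intercepts and sections: one y-axis crossing is at y = 0; it meets the x-axis at x = 0 (among the integer gridlines).
(d) Fitting integer coefficients to these (and the overall shape) gives p.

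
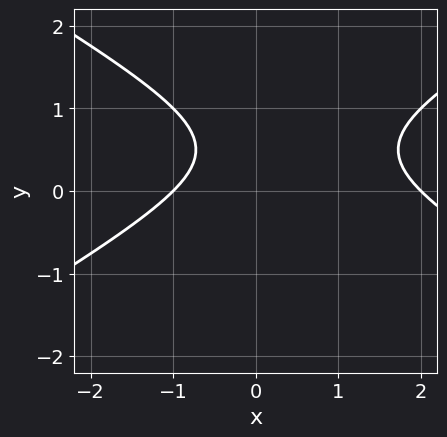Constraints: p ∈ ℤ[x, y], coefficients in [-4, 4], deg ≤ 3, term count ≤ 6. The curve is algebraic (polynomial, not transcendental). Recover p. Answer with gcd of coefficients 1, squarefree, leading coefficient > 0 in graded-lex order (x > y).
First, degree: the shape is more complex than any degree-1 curve, so deg p = 2.
Next, against the integer gridlines: it misses every integer gridline on the y-axis; the x-axis gridline crossings are at x ∈ {-1, 2}.
Finally, fitting integer coefficients to these (and the overall shape) gives p.

x^2 - 3*y^2 - x + 3*y - 2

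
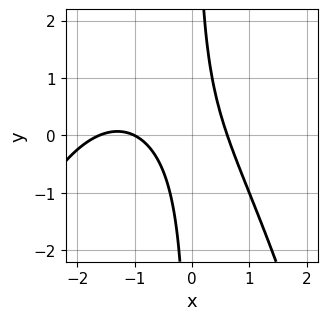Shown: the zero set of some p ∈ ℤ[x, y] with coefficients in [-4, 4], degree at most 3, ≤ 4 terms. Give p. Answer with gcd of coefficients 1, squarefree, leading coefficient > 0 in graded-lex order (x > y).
x^3 + 2*x^2 + 2*x*y - 1

First, degree: a generic line meets the curve in up to 3 points, so deg p = 3.
Then, checking where it meets the axes: it meets the x-axis at x = -1 (among the integer gridlines); it misses every integer gridline on the y-axis.
Finally, the integer polynomial consistent with all of this is the stated p.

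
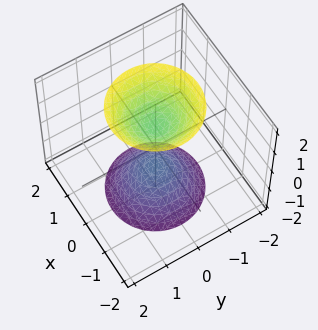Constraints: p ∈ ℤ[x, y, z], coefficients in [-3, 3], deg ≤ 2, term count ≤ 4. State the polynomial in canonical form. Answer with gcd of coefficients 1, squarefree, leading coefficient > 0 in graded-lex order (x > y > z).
1. The picture has 2 separate pieces. Treating them together as one polynomial.
2. deg p = 2. Two sheets facing apart; a quadric.
3. Symmetries: every cross-section ⟂ z is a circle, so x, y appear only via x² + y²; mirror symmetry z ↦ −z ⇒ only even powers of z.
4. Against the integer gridlines: a circular section at z = 2 has radius between 1 and 2; among the integer gridlines, it crosses the z-axis at z ∈ {-1, 1}; it misses every integer gridline on the y-axis.
5. Assembling these constraints gives the stated polynomial.

2*x^2 + 2*y^2 - z^2 + 1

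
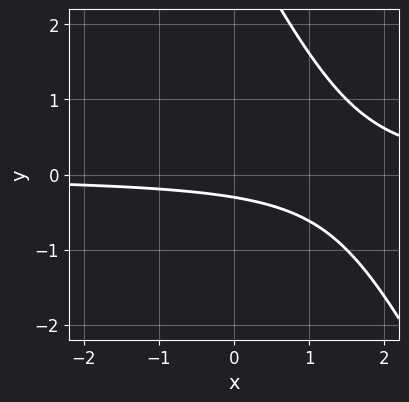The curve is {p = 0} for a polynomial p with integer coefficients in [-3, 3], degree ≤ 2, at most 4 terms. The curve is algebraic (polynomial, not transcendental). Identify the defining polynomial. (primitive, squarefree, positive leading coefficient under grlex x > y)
The degree is 2 — the shape is more complex than any degree-1 curve.
Against the integer gridlines: it misses every integer gridline on the x-axis.
Fitting integer coefficients to these (and the overall shape) gives p.

2*x*y + y^2 - 3*y - 1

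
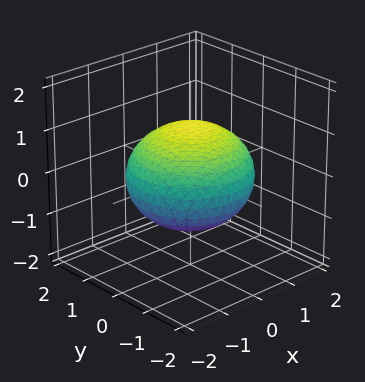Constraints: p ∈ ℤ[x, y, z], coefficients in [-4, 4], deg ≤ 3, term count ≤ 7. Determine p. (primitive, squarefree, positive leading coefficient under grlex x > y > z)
x^2 - x*z + y^2 - y*z + 3*z^2 - 2

1. The degree is 2 — the shape is more complex than any degree-1 surface.
2. The integer polynomial consistent with all of this is the stated p.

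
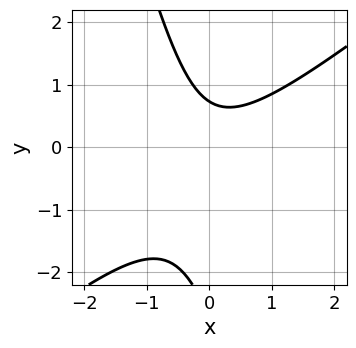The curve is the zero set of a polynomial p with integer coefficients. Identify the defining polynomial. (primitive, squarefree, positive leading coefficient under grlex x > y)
3*x^2 - 3*x*y - y^2 - 2*y + 2

1. Degree: no degree-1 curve has this shape, so deg p = 2.
2. Against the integer gridlines: the curve avoids every integer x-axis point in the box.
3. Putting this together gives p.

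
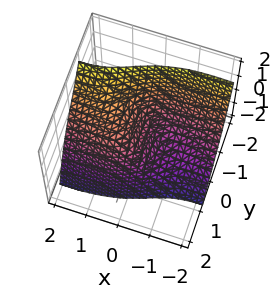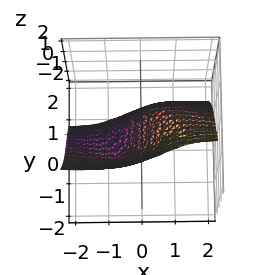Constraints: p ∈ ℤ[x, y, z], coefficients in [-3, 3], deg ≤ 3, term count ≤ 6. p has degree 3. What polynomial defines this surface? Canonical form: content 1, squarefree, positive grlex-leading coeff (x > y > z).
2*x^2*y + x^2*z + 2*y^3 - 3*x + 2*z

(a) Degree: a generic line meets the surface in up to 3 points, so deg p = 3.
(b) Checking where it meets the axes: it meets the x-axis at x = 0 (among the integer gridlines); one z-axis crossing is at z = 0.
(c) Assembling these constraints gives the stated polynomial.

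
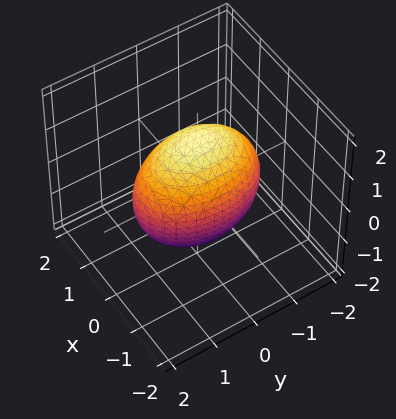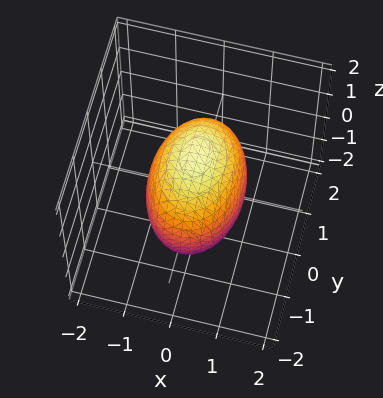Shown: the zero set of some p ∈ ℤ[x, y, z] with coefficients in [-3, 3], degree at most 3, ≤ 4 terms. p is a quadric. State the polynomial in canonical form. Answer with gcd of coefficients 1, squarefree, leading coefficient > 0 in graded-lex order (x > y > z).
The degree is 2 — bounded and convex; a quadric.
Symmetries: the y ↦ −y reflection is a symmetry, so y appears only in even powers; the x ↦ −x reflection is a symmetry, so x appears only in even powers; it's symmetric under z → −z, forcing even powers of z.
Against the integer gridlines: among the integer gridlines, it crosses the x-axis at x ∈ {-1, 1}.
Putting this together gives p.

2*x^2 + y^2 + z^2 - 2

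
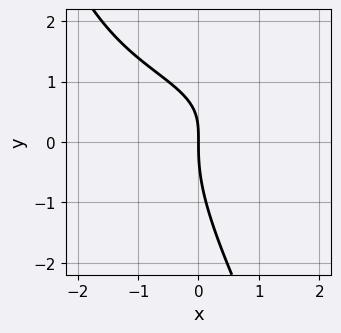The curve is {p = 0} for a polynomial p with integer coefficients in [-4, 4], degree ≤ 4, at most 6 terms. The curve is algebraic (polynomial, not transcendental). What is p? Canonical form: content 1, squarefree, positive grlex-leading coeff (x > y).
2*x*y^2 + y^3 - 3*x*y + 3*x

Degree: the shape is more complex than any degree-2 curve, so deg p = 3.
From the visible intercepts: it meets the y-axis at y = 0 (among the integer gridlines); it meets the x-axis at x = 0 (among the integer gridlines).
Matching integer coefficients to the picture gives p.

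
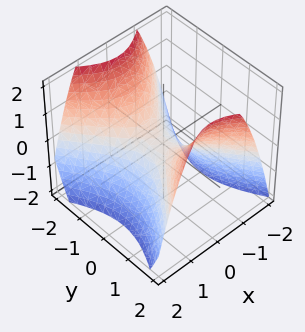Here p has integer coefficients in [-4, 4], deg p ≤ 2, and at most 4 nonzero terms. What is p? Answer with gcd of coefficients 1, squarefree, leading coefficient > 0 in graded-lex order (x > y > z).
3*x^2 - 2*y^2 + 3*z

deg p = 2. A saddle surface; a quadric.
Symmetries: mirror symmetry x ↦ −x ⇒ only even powers of x; it's symmetric under y → −y, forcing even powers of y.
From the visible intercepts: it meets the y-axis at y = 0 (among the integer gridlines); it meets the x-axis at x = 0 (among the integer gridlines); one z-axis crossing is at z = 0.
Putting this together gives p.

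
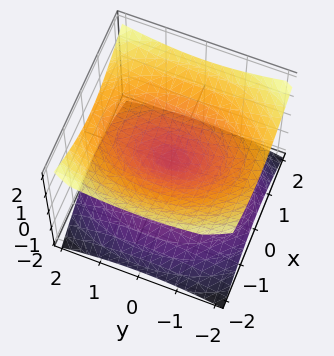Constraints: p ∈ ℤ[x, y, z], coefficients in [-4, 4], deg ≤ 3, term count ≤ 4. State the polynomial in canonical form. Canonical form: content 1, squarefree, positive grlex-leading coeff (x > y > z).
2*x^2 + y^2 - 3*z^2

First, deg p = 2.
Next, symmetries: the x ↦ −x reflection is a symmetry, so x appears only in even powers; it's symmetric under y → −y, forcing even powers of y; the z ↦ −z reflection is a symmetry, so z appears only in even powers.
Then, against the integer gridlines: it crosses the z-axis at the gridline z = 0; one y-axis crossing is at y = 0; it meets the x-axis at x = 0 (among the integer gridlines).
Finally, assembling these constraints gives the stated polynomial.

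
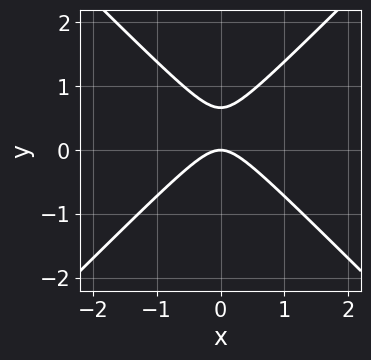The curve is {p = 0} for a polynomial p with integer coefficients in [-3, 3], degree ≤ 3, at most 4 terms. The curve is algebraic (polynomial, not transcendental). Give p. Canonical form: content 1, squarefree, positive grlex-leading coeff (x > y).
3*x^2 - 3*y^2 + 2*y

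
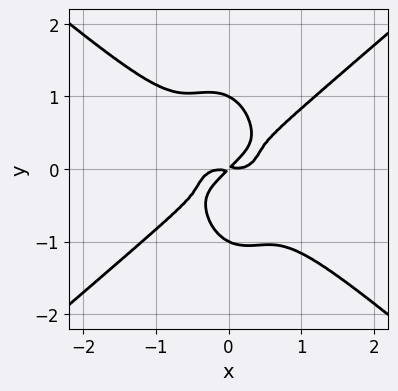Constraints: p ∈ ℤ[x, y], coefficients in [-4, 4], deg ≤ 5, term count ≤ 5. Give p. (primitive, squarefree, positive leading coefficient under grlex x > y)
2*x^4 - 2*x^2*y^2 - y^4 - x*y + y^2

The degree is 4 — no degree-3 curve has this shape.
Against the integer gridlines: among the integer gridlines, it crosses the y-axis at y ∈ {-1, 1}.
Fitting integer coefficients to these (and the overall shape) gives p.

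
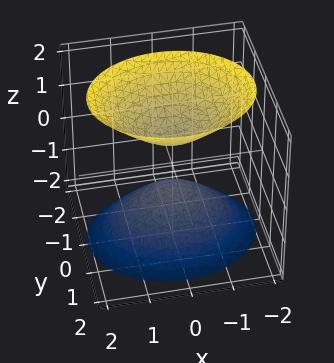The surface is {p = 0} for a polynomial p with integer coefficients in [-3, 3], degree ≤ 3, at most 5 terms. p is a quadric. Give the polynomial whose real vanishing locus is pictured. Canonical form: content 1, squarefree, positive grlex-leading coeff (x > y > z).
2*x^2 + 3*y^2 - 2*z^2 + 1

1. I count 2 distinct pieces. They look like related sheets of one shape, so recover p as a whole.
2. deg p = 2. Two sheets facing apart; a quadric.
3. Symmetries: mirror symmetry z ↦ −z ⇒ only even powers of z; the y ↦ −y reflection is a symmetry, so y appears only in even powers; the x ↦ −x reflection is a symmetry, so x appears only in even powers.
4. From the axis intercepts and sections: the surface avoids every integer y-axis point in the box; the surface avoids every integer x-axis point in the box.
5. Together with the visible shape, these determine p as stated.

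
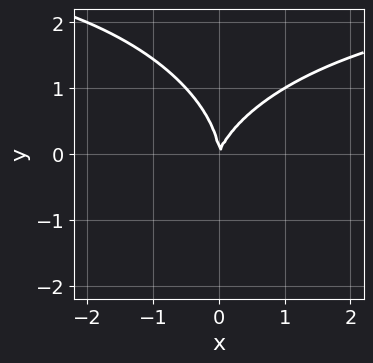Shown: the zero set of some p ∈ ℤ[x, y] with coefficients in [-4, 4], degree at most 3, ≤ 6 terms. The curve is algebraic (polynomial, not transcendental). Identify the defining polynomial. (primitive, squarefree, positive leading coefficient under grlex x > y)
x^2*y + y^3 - 3*x^2 + x*y

First, deg p = 3. No degree-2 curve has this shape.
Next, observable constraints: one y-axis crossing is at y = 0; it crosses the x-axis at the gridline x = 0.
Finally, together with the visible shape, these determine p as stated.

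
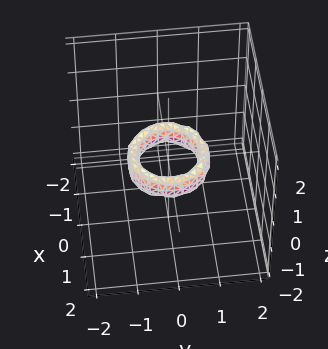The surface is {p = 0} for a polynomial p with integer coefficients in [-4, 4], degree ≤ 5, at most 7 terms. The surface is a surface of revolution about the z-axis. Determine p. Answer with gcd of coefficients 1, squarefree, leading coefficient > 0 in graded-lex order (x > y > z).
1. Degree: a generic line meets the surface in up to 4 points, so deg p = 4.
2. Symmetries: rotational symmetry about the z-axis ⇒ p depends on x, y only through x² + y².
3. Against the integer gridlines: a circular section at z = 0 has radius between 0 and 1; the surface avoids every integer z-axis point in the box; among the integer gridlines, it crosses the x-axis at x ∈ {-1, 1}.
4. Fitting integer coefficients to these (and the overall shape) gives p.

2*x^4 + 4*x^2*y^2 + 2*y^4 - 3*x^2 - 3*y^2 + z^2 + 1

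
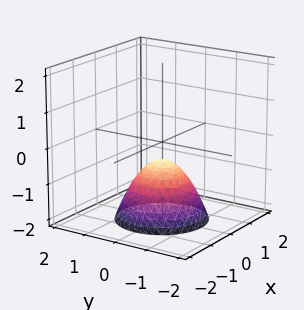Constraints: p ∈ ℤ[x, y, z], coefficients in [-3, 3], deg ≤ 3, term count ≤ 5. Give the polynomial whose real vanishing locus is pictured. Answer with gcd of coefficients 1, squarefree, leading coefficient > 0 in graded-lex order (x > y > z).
2*x^2 + 2*y^2 + 2*z + 1

Degree: the shape is more complex than any degree-1 surface, so deg p = 2.
Symmetries: rotational symmetry about the z-axis ⇒ p depends on x, y only through x² + y².
Against the integer gridlines: no x-intercept at any integer in the box; a circular section at z = -2 has radius between 1 and 2; the surface avoids every integer y-axis point in the box.
Together with the visible shape, these determine p as stated.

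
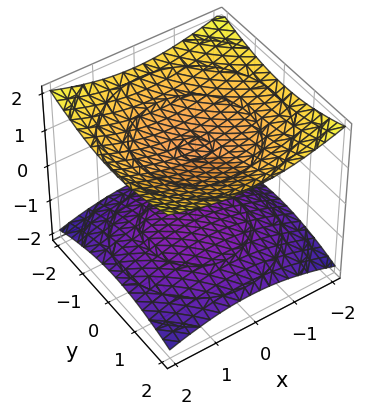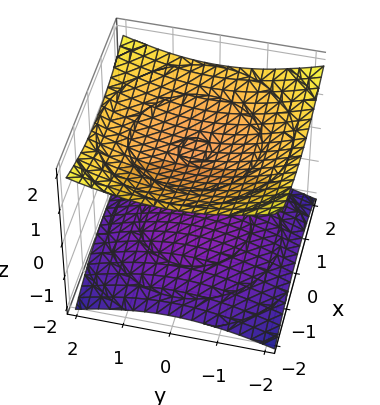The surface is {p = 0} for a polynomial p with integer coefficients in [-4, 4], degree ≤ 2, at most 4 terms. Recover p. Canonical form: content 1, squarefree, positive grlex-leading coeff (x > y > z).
x^2 + y^2 - 3*z^2 + 3

(a) The picture has 2 separate pieces.
(b) Degree: the shape is more complex than any degree-1 surface, so deg p = 2.
(c) Symmetries: rotational symmetry about the z-axis ⇒ p depends on x, y only through x² + y².
(d) Against the integer gridlines: the z-axis gridline crossings are at z ∈ {-1, 1}; it misses every integer gridline on the x-axis; the surface avoids every integer y-axis point in the box.
(e) Together with the visible shape, these determine p as stated.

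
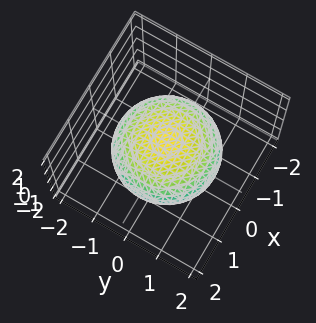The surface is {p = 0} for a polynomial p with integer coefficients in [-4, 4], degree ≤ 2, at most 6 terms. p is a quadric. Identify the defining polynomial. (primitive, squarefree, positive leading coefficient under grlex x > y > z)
x^2 + y^2 + 2*z^2 - 2

Degree: a closed, bounded, convex surface; a quadric, so deg p = 2.
Symmetries: it's symmetric under z → −z, forcing even powers of z; the z-axis is an axis of rotation, so x and y enter only as x² + y².
Reading off the gridlines: a circular section at z = 0 has radius between 1 and 2; the z-axis gridline crossings are at z ∈ {-1, 1}.
Putting this together gives p.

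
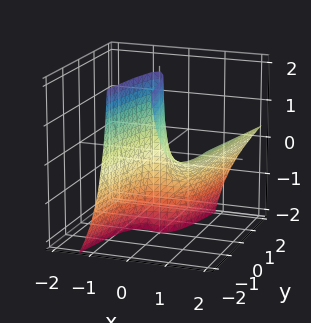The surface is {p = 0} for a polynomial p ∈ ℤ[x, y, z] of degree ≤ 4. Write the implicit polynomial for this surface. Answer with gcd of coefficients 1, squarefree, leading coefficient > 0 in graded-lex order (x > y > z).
(a) Degree: a generic line meets the surface in up to 3 points, so deg p = 3.
(b) Observable constraints: it meets the y-axis at y = 0 (among the integer gridlines); one x-axis crossing is at x = 0; every point of the z-axis in the box is on the surface.
(c) The integer polynomial consistent with all of this is the stated p.

2*x^3 - 2*x^2*z - 3*x^2 - y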